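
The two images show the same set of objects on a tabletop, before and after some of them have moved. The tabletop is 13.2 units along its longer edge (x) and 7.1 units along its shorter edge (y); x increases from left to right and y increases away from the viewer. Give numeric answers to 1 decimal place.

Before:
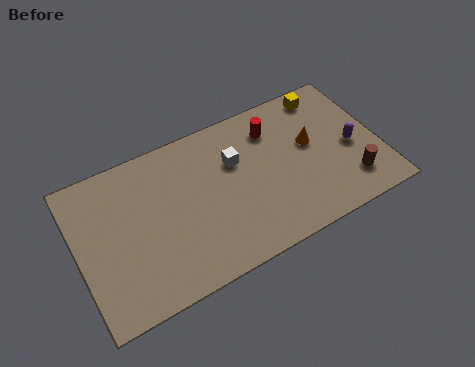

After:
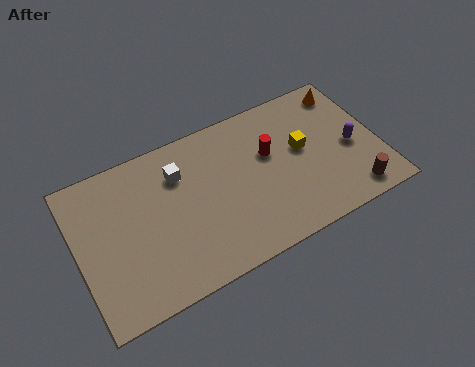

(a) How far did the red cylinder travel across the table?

1.1

From (8.8, 5.5) to (8.5, 4.4), the red cylinder covered √(0.3² + 1.1²) ≈ 1.1 units.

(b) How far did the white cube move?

2.5

The white cube moved from about (7.0, 4.7) to (4.6, 5.2), a distance of √(2.4² + 0.5²) ≈ 2.5.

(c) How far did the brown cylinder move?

0.6

From (11.7, 1.6) to (11.7, 1.0), the brown cylinder covered √(0.0² + 0.6²) ≈ 0.6 units.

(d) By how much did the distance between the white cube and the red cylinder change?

+2.0

The distance was about 2.0 in the first image and 4.0 in the second, so they moved 2.0 units further apart.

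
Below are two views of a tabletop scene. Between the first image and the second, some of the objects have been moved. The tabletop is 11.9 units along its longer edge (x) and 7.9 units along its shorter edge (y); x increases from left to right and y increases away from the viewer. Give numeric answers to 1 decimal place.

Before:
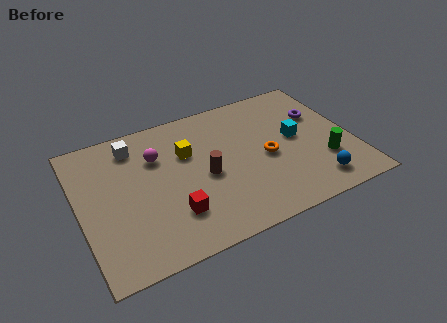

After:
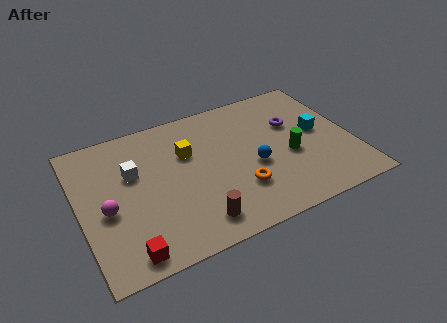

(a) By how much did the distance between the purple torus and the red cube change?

+1.3

The distance was about 7.6 in the first image and 8.9 in the second, so they moved 1.3 units further apart.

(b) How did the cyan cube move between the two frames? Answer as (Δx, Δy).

(1.0, 0.0)

The cyan cube was at about (9.5, 4.2) and moved to about (10.5, 4.2).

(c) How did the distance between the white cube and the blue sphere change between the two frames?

-3.6

They were about 9.0 units apart before and 5.4 after — 3.6 units closer together.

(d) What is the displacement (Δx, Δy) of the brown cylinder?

(-0.7, -2.3)

From the two frames, the brown cylinder sits at roughly (5.4, 3.6) before and (4.7, 1.3) after.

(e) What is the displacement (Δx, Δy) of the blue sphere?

(-2.4, 2.0)

The blue sphere started near (9.9, 1.3) and ended near (7.5, 3.3).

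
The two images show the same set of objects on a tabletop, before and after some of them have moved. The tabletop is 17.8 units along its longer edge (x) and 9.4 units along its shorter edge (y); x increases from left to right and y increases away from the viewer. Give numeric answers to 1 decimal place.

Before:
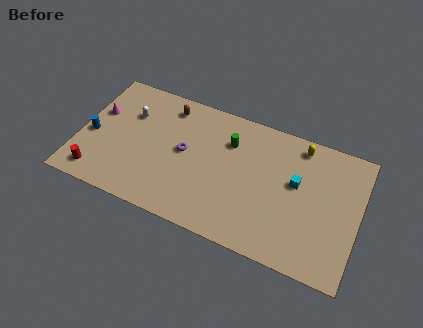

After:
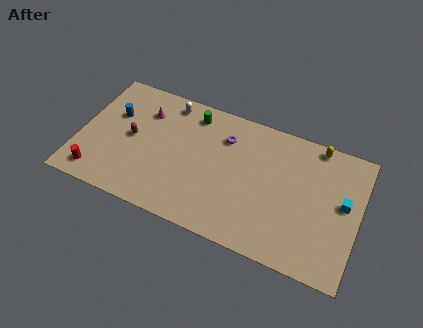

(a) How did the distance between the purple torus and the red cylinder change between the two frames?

+3.1

Before: roughly 6.3 units apart; after: 9.4. That's 3.1 units further apart.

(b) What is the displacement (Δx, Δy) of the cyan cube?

(3.0, -0.3)

The cyan cube started near (13.8, 5.5) and ended near (16.8, 5.2).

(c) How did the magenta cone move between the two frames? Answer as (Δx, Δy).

(2.9, 1.1)

From the two frames, the magenta cone sits at roughly (1.0, 5.9) before and (3.9, 7.0) after.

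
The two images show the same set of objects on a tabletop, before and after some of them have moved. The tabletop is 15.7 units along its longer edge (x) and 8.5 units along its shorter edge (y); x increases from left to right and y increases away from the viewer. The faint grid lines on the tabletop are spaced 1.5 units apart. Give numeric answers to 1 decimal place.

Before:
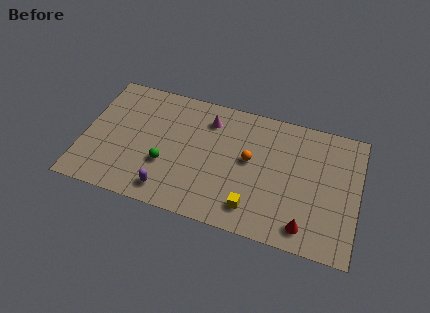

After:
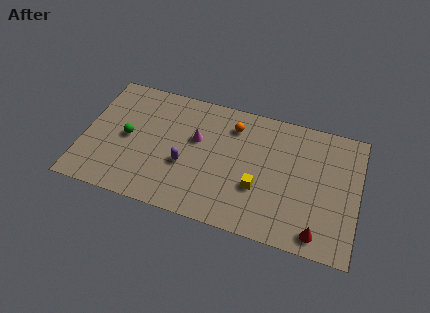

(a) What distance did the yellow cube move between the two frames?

1.4

The yellow cube moved from about (9.9, 1.6) to (10.1, 3.0), a distance of √(0.2² + 1.4²) ≈ 1.4.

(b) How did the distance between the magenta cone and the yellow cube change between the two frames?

-1.6

Before: roughly 5.9 units apart; after: 4.3. That's 1.6 units closer together.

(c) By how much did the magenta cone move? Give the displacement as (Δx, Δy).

(-0.6, -1.5)

From the two frames, the magenta cone sits at roughly (7.0, 6.7) before and (6.4, 5.2) after.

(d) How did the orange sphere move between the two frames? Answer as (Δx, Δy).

(-1.1, 2.0)

The orange sphere was at about (9.5, 4.7) and moved to about (8.4, 6.7).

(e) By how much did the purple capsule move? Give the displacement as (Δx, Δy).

(0.8, 2.0)

The purple capsule started near (5.1, 1.3) and ended near (5.9, 3.3).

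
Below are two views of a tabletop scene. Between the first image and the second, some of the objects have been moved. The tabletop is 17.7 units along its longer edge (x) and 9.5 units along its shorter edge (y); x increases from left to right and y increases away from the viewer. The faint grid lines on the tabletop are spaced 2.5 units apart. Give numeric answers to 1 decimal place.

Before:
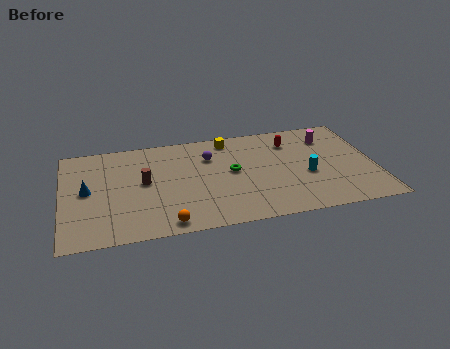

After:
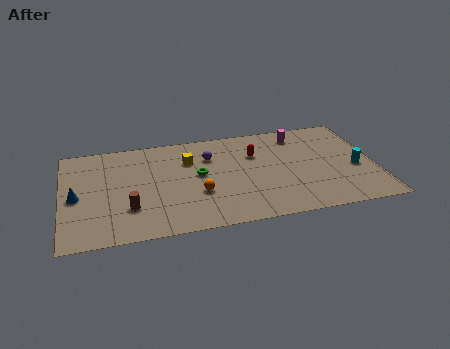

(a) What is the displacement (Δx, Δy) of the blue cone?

(-0.6, -0.5)

From the two frames, the blue cone sits at roughly (1.4, 4.9) before and (0.8, 4.4) after.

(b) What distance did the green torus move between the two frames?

1.9

The green torus moved from about (9.6, 5.1) to (7.7, 5.2), a distance of √(1.9² + 0.1²) ≈ 1.9.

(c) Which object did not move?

the purple sphere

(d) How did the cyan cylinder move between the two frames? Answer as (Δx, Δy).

(2.8, 0.1)

From the two frames, the cyan cylinder sits at roughly (13.8, 3.9) before and (16.6, 4.0) after.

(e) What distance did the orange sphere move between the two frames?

3.1

The orange sphere moved from about (5.7, 1.0) to (7.6, 3.4), a distance of √(1.9² + 2.4²) ≈ 3.1.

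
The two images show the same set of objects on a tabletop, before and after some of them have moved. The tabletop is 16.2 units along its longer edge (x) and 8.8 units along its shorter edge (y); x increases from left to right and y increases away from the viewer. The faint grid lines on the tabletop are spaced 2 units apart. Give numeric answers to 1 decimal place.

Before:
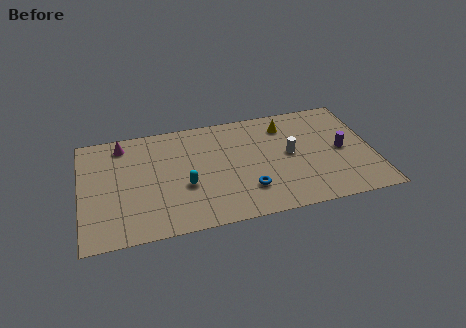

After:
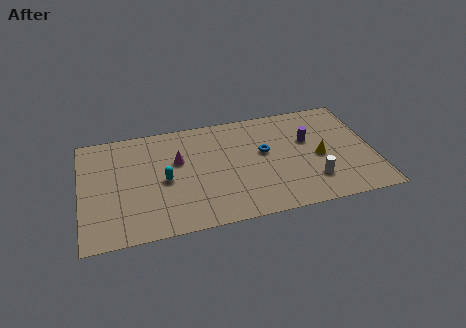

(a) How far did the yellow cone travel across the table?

3.4

The yellow cone moved from about (11.5, 7.0) to (13.2, 4.0), a distance of √(1.7² + 3.0²) ≈ 3.4.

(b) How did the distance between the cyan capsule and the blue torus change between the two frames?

+2.1

They were about 3.6 units apart before and 5.7 after — 2.1 units further apart.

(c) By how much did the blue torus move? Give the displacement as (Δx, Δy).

(1.1, 2.8)

The blue torus started near (9.1, 2.3) and ended near (10.2, 5.1).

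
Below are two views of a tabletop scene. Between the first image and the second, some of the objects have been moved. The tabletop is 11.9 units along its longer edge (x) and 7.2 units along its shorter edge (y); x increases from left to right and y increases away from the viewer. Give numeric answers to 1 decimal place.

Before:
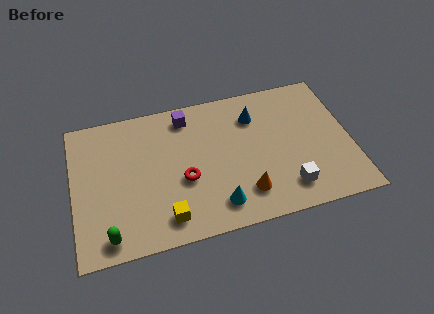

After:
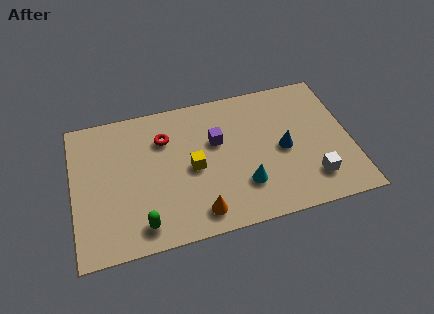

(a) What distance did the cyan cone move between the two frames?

1.4

The cyan cone was near (6.0, 1.3) before and (7.2, 2.0) after, so it travelled √(1.2² + 0.7²) ≈ 1.4 units.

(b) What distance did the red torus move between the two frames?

2.4

From (4.7, 2.9) to (4.0, 5.2), the red torus covered √(0.7² + 2.3²) ≈ 2.4 units.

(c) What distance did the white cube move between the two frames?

1.1

The white cube was near (9.0, 1.4) before and (10.1, 1.6) after, so it travelled √(1.1² + 0.2²) ≈ 1.1 units.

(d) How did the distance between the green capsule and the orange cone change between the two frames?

-3.4

They were about 5.8 units apart before and 2.4 after — 3.4 units closer together.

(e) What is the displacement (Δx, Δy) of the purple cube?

(1.2, -1.6)

The purple cube started near (5.0, 6.1) and ended near (6.2, 4.5).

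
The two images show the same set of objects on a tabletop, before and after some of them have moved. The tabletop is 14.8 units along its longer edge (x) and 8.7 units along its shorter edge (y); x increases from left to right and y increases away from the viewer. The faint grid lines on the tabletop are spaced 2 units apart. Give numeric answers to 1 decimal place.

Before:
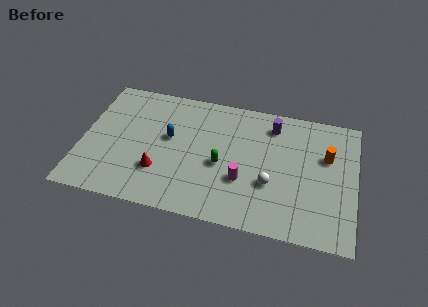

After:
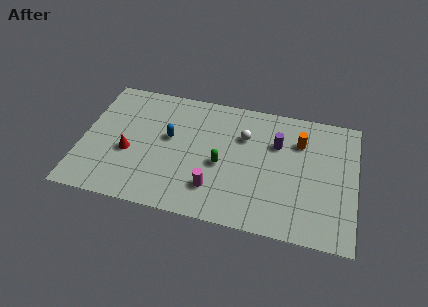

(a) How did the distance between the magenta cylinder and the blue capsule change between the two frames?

-0.7

Before: roughly 4.6 units apart; after: 3.9. That's 0.7 units closer together.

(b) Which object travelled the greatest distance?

the white sphere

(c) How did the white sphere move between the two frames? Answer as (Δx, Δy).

(-1.6, 2.9)

The white sphere started near (10.3, 3.1) and ended near (8.7, 6.0).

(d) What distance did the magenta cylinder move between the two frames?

1.7

From (8.8, 3.0) to (7.3, 2.1), the magenta cylinder covered √(1.5² + 0.9²) ≈ 1.7 units.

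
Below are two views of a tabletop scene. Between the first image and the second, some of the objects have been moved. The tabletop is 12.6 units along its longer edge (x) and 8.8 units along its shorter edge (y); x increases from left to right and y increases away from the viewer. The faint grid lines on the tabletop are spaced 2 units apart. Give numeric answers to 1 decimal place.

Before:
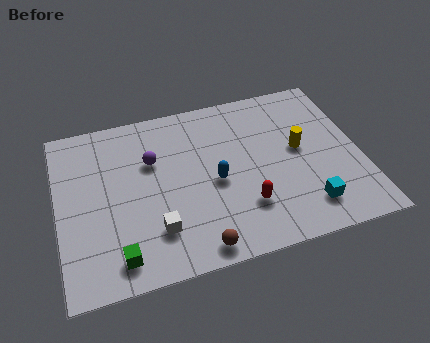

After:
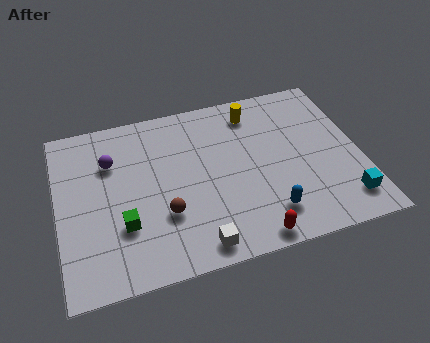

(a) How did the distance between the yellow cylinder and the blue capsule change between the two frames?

+1.8

Before: roughly 3.7 units apart; after: 5.5. That's 1.8 units further apart.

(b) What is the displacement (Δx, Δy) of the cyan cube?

(1.6, -0.1)

The cyan cube was at about (10.1, 1.7) and moved to about (11.7, 1.6).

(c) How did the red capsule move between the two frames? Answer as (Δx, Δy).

(0.1, -1.6)

From the two frames, the red capsule sits at roughly (7.6, 2.4) before and (7.7, 0.8) after.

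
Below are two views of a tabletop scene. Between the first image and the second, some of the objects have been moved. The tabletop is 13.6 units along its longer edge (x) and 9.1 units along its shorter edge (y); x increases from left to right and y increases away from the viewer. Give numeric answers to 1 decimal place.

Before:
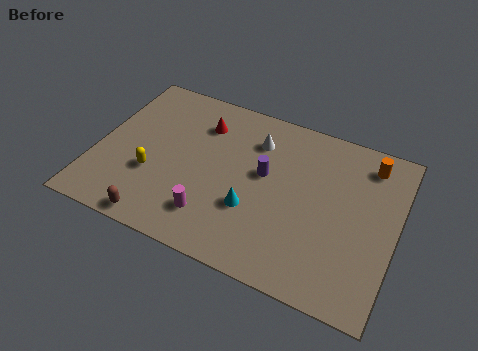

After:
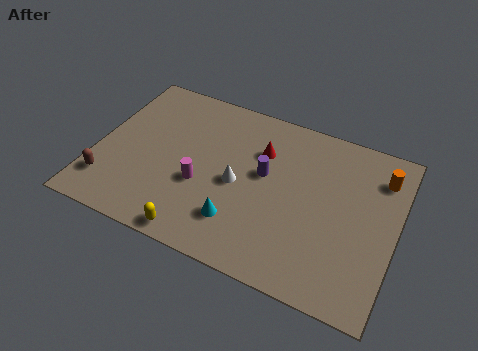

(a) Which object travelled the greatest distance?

the yellow capsule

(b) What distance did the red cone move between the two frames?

2.8

The red cone was near (4.5, 6.9) before and (7.3, 6.4) after, so it travelled √(2.8² + 0.5²) ≈ 2.8 units.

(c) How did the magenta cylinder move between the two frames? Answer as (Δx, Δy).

(-0.7, 1.5)

The magenta cylinder started near (5.6, 2.0) and ended near (4.9, 3.5).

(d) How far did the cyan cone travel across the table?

1.0

The cyan cone was near (7.3, 3.1) before and (6.8, 2.2) after, so it travelled √(0.5² + 0.9²) ≈ 1.0 units.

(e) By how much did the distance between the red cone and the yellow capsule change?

+1.9

The distance was about 4.1 in the first image and 6.0 in the second, so they moved 1.9 units further apart.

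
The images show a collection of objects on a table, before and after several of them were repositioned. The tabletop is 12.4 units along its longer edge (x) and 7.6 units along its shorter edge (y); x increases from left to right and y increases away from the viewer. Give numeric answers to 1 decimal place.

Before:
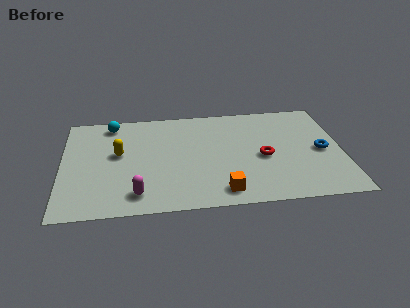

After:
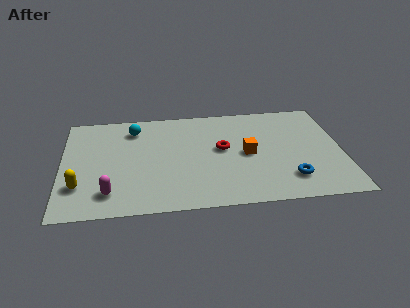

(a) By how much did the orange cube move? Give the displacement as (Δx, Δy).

(1.2, 2.6)

The orange cube was at about (7.0, 1.1) and moved to about (8.2, 3.7).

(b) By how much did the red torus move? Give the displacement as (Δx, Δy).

(-1.8, 0.8)

The red torus started near (8.9, 3.4) and ended near (7.1, 4.2).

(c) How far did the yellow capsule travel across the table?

2.8

The yellow capsule was near (2.5, 4.3) before and (0.8, 2.1) after, so it travelled √(1.7² + 2.2²) ≈ 2.8 units.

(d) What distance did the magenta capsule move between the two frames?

1.2

The magenta capsule was near (3.3, 1.3) before and (2.1, 1.5) after, so it travelled √(1.2² + 0.2²) ≈ 1.2 units.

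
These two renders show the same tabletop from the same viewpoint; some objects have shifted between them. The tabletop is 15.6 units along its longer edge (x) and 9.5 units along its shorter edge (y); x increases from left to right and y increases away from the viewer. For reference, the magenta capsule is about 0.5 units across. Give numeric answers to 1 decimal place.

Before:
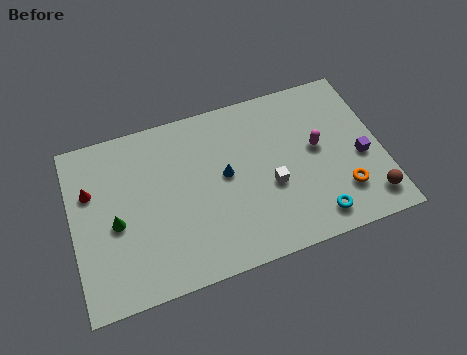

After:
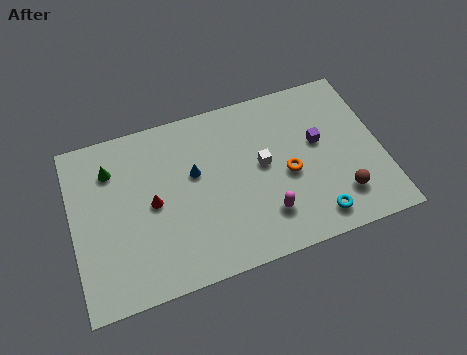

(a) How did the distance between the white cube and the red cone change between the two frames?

-3.6

Before: roughly 9.2 units apart; after: 5.6. That's 3.6 units closer together.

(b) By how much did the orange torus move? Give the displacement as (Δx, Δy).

(-2.6, 1.8)

The orange torus was at about (13.4, 2.4) and moved to about (10.8, 4.2).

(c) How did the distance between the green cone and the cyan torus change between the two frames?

+1.2

The distance was about 10.2 in the first image and 11.4 in the second, so they moved 1.2 units further apart.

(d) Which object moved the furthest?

the magenta capsule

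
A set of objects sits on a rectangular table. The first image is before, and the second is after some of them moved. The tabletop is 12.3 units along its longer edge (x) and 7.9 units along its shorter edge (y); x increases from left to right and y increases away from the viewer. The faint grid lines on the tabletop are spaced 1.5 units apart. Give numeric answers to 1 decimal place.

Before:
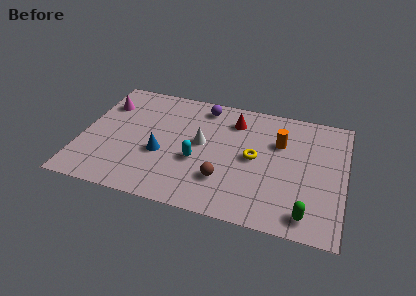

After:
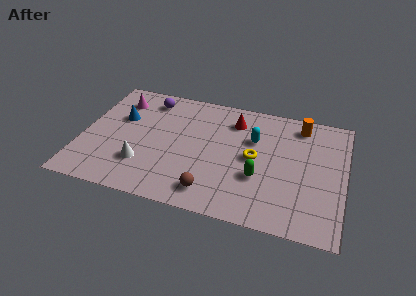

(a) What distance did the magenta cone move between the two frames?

0.7

The magenta cone moved from about (0.9, 5.8) to (1.5, 6.2), a distance of √(0.6² + 0.4²) ≈ 0.7.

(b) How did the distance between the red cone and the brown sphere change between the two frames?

+0.9

The distance was about 4.0 in the first image and 4.9 in the second, so they moved 0.9 units further apart.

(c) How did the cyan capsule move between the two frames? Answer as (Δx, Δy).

(2.5, 2.1)

The cyan capsule was at about (5.5, 3.1) and moved to about (8.0, 5.2).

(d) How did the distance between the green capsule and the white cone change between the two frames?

-0.6

They were about 6.0 units apart before and 5.4 after — 0.6 units closer together.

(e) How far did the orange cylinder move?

1.7

The orange cylinder moved from about (9.2, 5.3) to (10.1, 6.7), a distance of √(0.9² + 1.4²) ≈ 1.7.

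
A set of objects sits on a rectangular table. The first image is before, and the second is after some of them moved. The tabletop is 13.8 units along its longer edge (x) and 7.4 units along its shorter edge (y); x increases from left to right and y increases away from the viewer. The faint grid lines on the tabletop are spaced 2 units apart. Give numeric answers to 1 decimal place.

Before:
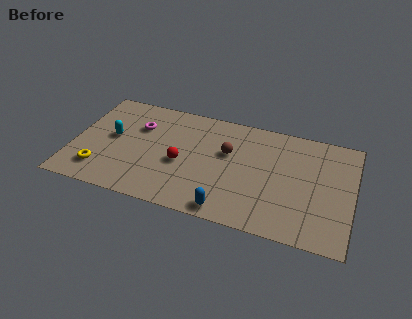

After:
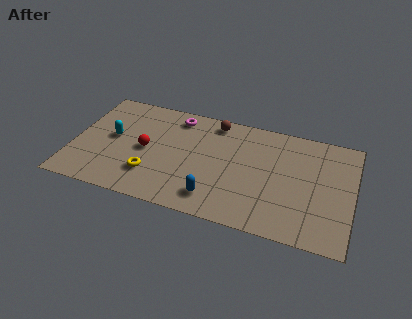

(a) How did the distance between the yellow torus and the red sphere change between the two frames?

-2.6

The distance was about 4.2 in the first image and 1.6 in the second, so they moved 2.6 units closer together.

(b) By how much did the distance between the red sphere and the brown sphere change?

+1.7

Before: roughly 2.6 units apart; after: 4.3. That's 1.7 units further apart.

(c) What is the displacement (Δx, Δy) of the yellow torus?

(2.5, 0.4)

From the two frames, the yellow torus sits at roughly (1.5, 1.6) before and (4.0, 2.0) after.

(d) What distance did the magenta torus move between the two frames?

2.2

The magenta torus was near (3.1, 5.1) before and (4.9, 6.3) after, so it travelled √(1.8² + 1.2²) ≈ 2.2 units.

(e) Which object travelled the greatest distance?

the yellow torus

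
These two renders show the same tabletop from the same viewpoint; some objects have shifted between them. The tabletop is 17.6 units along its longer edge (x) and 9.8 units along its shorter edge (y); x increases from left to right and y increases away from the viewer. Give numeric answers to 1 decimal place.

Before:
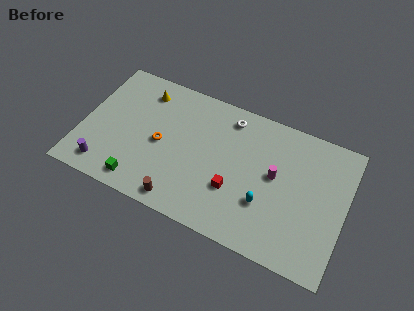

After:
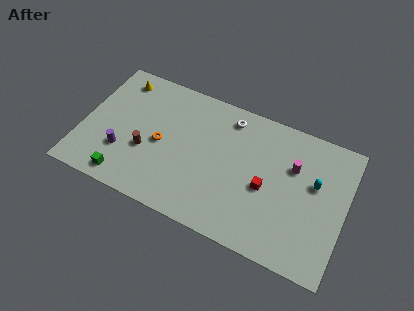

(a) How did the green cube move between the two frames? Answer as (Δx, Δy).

(-1.0, -0.1)

From the two frames, the green cube sits at roughly (4.3, 1.3) before and (3.3, 1.2) after.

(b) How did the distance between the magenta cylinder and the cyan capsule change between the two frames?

-0.6

Before: roughly 2.2 units apart; after: 1.6. That's 0.6 units closer together.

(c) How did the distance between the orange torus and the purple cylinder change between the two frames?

-1.7

They were about 4.6 units apart before and 2.9 after — 1.7 units closer together.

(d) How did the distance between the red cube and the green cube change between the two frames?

+3.2

The distance was about 6.4 in the first image and 9.6 in the second, so they moved 3.2 units further apart.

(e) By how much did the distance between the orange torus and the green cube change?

+0.5

They were about 3.4 units apart before and 3.9 after — 0.5 units further apart.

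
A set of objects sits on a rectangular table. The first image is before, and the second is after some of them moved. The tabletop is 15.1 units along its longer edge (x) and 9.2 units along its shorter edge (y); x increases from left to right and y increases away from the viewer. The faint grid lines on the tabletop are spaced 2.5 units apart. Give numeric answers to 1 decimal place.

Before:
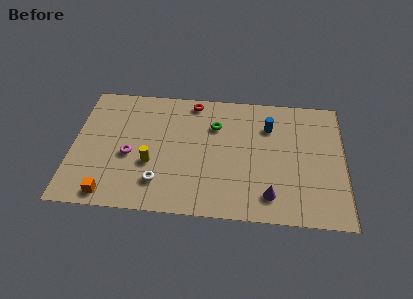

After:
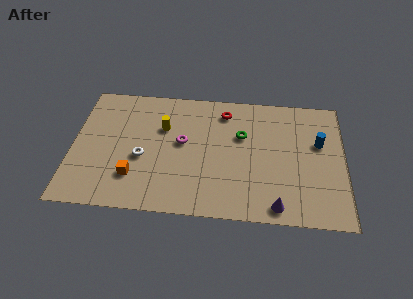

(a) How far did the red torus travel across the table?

1.9

From (6.6, 8.2) to (8.4, 7.6), the red torus covered √(1.8² + 0.6²) ≈ 1.9 units.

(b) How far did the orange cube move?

1.9

The orange cube moved from about (2.2, 1.0) to (3.5, 2.4), a distance of √(1.3² + 1.4²) ≈ 1.9.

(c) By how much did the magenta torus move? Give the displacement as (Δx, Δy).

(2.9, 1.2)

From the two frames, the magenta torus sits at roughly (3.2, 3.9) before and (6.1, 5.1) after.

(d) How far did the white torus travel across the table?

2.0

The white torus was near (4.9, 2.1) before and (3.9, 3.8) after, so it travelled √(1.0² + 1.7²) ≈ 2.0 units.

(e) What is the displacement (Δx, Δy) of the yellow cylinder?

(0.6, 2.7)

The yellow cylinder started near (4.4, 3.4) and ended near (5.0, 6.1).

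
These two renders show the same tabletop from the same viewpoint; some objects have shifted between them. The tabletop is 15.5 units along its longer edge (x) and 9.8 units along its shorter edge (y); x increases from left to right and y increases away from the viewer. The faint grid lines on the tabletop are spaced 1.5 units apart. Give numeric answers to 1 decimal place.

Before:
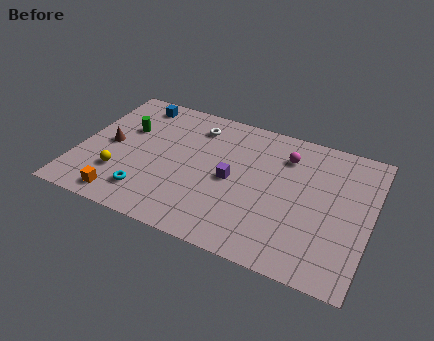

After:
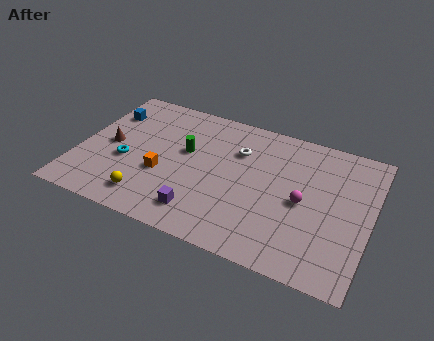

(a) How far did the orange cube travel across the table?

3.1

From (2.8, 1.2) to (4.6, 3.7), the orange cube covered √(1.8² + 2.5²) ≈ 3.1 units.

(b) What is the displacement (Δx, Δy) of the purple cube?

(-1.3, -2.9)

The purple cube started near (8.2, 4.7) and ended near (6.9, 1.8).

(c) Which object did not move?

the brown cone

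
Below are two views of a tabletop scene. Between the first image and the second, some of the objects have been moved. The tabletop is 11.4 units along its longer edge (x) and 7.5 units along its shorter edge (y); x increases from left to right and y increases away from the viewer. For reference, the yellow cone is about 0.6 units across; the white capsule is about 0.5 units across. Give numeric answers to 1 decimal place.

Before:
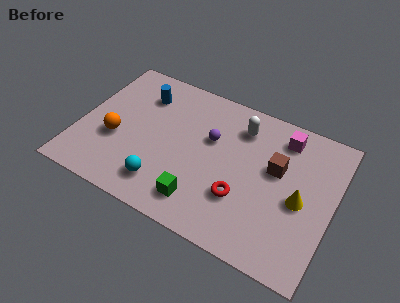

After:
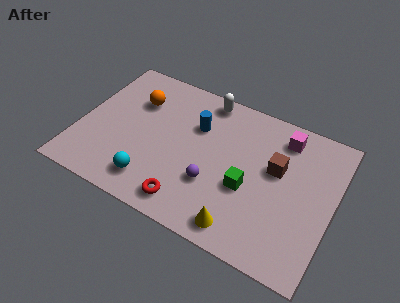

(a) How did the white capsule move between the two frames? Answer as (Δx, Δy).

(-1.7, 0.8)

The white capsule was at about (7.0, 5.9) and moved to about (5.3, 6.7).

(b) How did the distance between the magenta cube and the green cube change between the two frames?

-2.3

They were about 5.7 units apart before and 3.4 after — 2.3 units closer together.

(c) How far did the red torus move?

2.6

The red torus was near (7.5, 2.4) before and (5.3, 1.1) after, so it travelled √(2.2² + 1.3²) ≈ 2.6 units.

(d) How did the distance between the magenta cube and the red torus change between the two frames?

+2.2

They were about 4.0 units apart before and 6.2 after — 2.2 units further apart.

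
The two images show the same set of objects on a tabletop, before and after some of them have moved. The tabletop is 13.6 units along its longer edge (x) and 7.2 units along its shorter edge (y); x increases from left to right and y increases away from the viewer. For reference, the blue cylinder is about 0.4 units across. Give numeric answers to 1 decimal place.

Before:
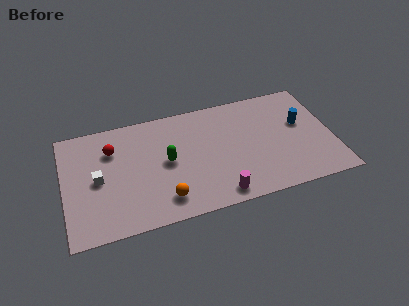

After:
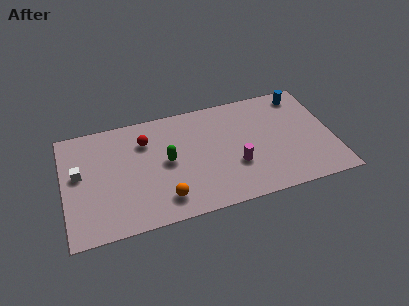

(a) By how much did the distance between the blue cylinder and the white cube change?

+1.3

The distance was about 10.4 in the first image and 11.7 in the second, so they moved 1.3 units further apart.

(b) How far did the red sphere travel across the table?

1.7

The red sphere was near (2.5, 5.2) before and (4.2, 5.3) after, so it travelled √(1.7² + 0.1²) ≈ 1.7 units.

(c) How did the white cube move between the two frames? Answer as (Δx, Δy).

(-0.9, 0.6)

From the two frames, the white cube sits at roughly (1.7, 3.5) before and (0.8, 4.1) after.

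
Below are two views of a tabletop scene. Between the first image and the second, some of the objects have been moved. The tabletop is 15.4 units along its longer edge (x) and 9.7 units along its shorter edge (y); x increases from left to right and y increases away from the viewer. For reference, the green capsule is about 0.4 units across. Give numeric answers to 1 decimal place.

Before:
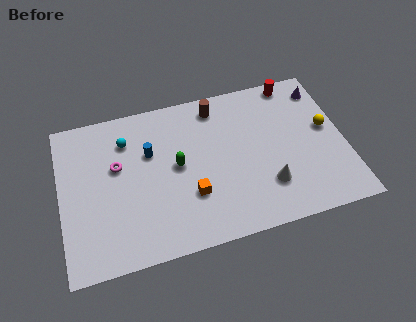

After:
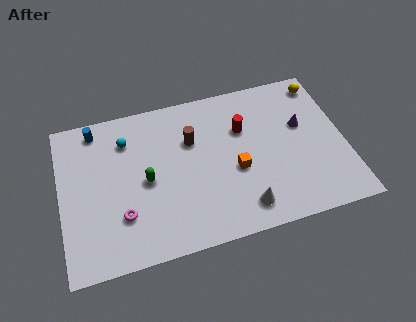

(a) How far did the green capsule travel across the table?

1.8

The green capsule was near (6.3, 5.1) before and (4.6, 4.6) after, so it travelled √(1.7² + 0.5²) ≈ 1.8 units.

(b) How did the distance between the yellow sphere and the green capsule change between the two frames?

+2.4

The distance was about 8.2 in the first image and 10.6 in the second, so they moved 2.4 units further apart.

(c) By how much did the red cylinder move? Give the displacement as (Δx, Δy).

(-3.0, -2.3)

From the two frames, the red cylinder sits at roughly (13.0, 8.8) before and (10.0, 6.5) after.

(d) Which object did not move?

the cyan sphere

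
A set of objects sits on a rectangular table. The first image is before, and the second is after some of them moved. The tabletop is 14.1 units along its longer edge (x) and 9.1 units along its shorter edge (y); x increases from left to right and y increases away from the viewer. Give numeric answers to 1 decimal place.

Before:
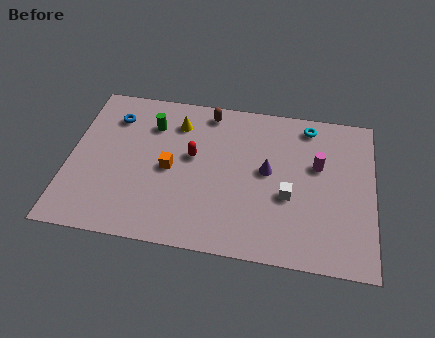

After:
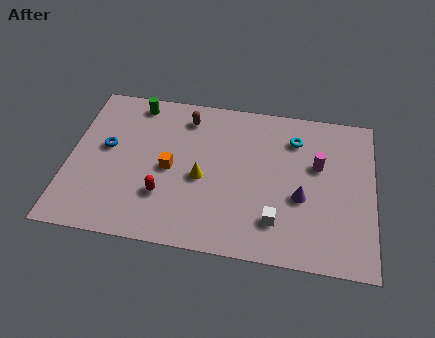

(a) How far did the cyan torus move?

1.1

The cyan torus moved from about (11.0, 7.9) to (10.4, 7.0), a distance of √(0.6² + 0.9²) ≈ 1.1.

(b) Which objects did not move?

the magenta cylinder and the orange cube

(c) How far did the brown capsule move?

1.1

The brown capsule was near (6.3, 8.0) before and (5.3, 7.5) after, so it travelled √(1.0² + 0.5²) ≈ 1.1 units.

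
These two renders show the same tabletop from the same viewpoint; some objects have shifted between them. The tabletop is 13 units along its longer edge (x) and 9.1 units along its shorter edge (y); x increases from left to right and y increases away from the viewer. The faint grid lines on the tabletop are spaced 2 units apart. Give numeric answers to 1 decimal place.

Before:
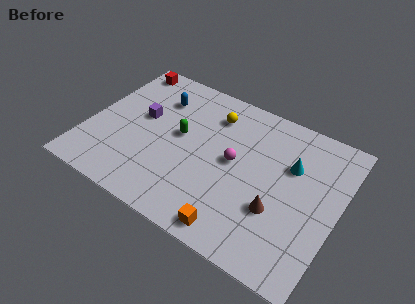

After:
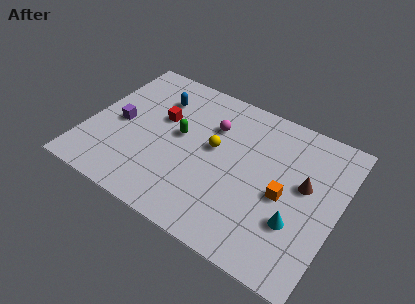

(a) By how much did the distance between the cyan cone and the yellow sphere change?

+0.7

The distance was about 4.4 in the first image and 5.1 in the second, so they moved 0.7 units further apart.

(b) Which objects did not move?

the green capsule and the blue capsule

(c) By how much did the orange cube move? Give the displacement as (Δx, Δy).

(2.0, 3.1)

From the two frames, the orange cube sits at roughly (8.3, 1.0) before and (10.3, 4.1) after.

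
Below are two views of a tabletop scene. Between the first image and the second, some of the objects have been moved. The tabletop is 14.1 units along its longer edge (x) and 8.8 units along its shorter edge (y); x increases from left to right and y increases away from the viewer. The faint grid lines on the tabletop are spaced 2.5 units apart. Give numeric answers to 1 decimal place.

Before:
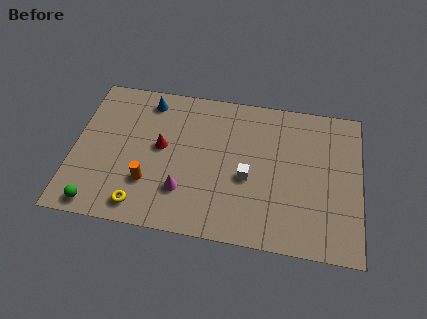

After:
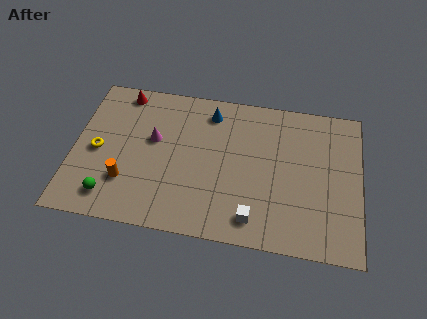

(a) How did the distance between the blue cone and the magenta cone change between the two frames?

-2.1

They were about 5.5 units apart before and 3.4 after — 2.1 units closer together.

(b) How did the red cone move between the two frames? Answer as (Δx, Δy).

(-2.1, 3.0)

The red cone was at about (4.3, 4.8) and moved to about (2.2, 7.8).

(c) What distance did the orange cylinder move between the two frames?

1.1

The orange cylinder moved from about (3.8, 2.6) to (2.7, 2.5), a distance of √(1.1² + 0.1²) ≈ 1.1.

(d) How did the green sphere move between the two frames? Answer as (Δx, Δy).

(0.6, 0.6)

The green sphere started near (1.4, 0.9) and ended near (2.0, 1.5).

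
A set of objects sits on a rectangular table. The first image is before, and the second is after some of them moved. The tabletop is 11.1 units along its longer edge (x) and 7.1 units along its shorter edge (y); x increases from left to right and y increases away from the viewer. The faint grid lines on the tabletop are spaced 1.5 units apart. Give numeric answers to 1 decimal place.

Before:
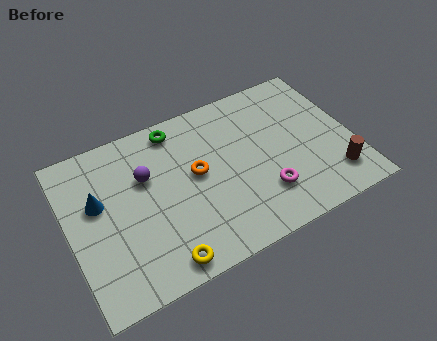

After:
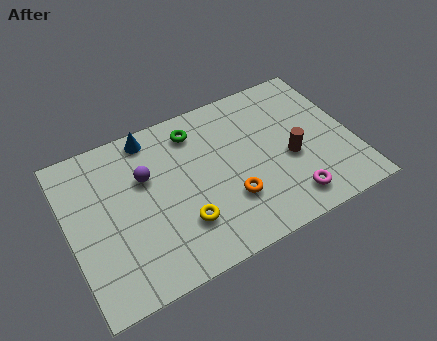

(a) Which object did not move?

the purple sphere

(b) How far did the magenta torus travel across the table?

1.1

From (7.4, 1.9) to (8.3, 1.2), the magenta torus covered √(0.9² + 0.7²) ≈ 1.1 units.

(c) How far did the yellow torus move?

1.6

The yellow torus was near (3.2, 0.8) before and (4.2, 2.0) after, so it travelled √(1.0² + 1.2²) ≈ 1.6 units.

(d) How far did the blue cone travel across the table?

3.0

The blue cone was near (1.2, 4.3) before and (3.5, 6.3) after, so it travelled √(2.3² + 2.0²) ≈ 3.0 units.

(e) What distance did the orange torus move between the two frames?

2.0

The orange torus moved from about (5.0, 3.9) to (6.1, 2.2), a distance of √(1.1² + 1.7²) ≈ 2.0.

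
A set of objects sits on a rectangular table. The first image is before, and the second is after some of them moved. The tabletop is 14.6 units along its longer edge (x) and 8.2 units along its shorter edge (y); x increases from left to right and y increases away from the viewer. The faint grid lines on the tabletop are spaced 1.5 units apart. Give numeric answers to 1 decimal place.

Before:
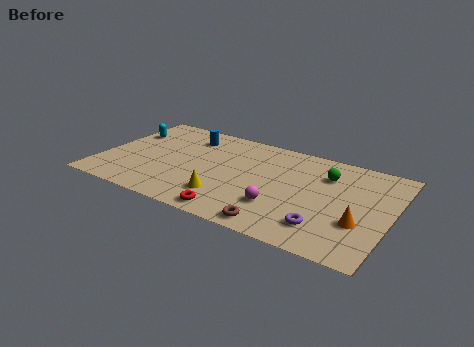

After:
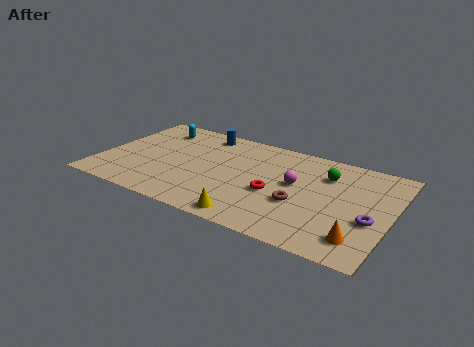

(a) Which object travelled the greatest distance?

the red torus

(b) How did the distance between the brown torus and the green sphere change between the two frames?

-2.3

They were about 5.4 units apart before and 3.1 after — 2.3 units closer together.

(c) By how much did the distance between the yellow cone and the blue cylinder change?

+1.9

Before: roughly 5.2 units apart; after: 7.1. That's 1.9 units further apart.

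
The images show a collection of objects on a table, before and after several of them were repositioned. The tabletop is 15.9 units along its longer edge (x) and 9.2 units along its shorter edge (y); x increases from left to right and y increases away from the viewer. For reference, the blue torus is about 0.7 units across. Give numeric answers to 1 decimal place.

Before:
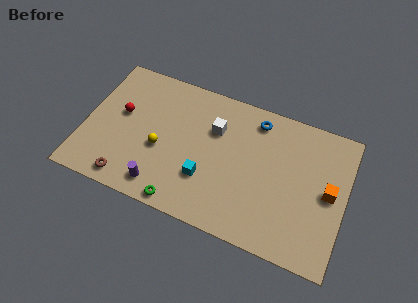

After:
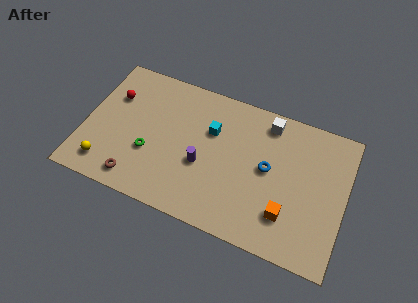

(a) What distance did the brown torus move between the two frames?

0.5

From (3.0, 1.1) to (3.5, 1.3), the brown torus covered √(0.5² + 0.2²) ≈ 0.5 units.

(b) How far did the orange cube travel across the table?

3.3

From (14.9, 4.7) to (12.6, 2.4), the orange cube covered √(2.3² + 2.3²) ≈ 3.3 units.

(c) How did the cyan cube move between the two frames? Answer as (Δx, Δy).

(0.0, 3.2)

The cyan cube started near (7.6, 2.9) and ended near (7.6, 6.1).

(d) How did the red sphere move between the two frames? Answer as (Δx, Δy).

(-0.6, 1.0)

From the two frames, the red sphere sits at roughly (2.1, 5.3) before and (1.5, 6.3) after.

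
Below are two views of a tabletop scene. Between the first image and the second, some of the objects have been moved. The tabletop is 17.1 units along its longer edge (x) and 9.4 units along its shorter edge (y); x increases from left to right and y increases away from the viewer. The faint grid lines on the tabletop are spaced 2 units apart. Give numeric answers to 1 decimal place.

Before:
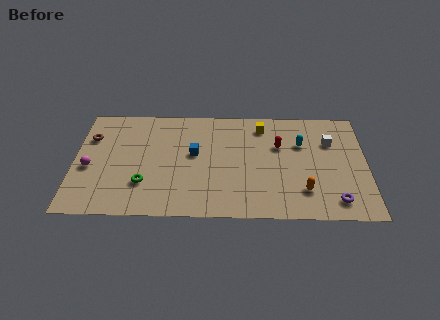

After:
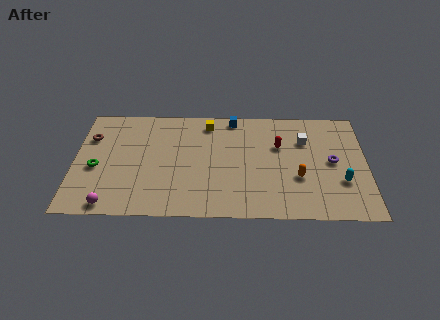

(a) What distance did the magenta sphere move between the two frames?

3.4

The magenta sphere was near (0.9, 4.0) before and (2.2, 0.9) after, so it travelled √(1.3² + 3.1²) ≈ 3.4 units.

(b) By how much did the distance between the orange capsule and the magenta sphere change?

-1.4

The distance was about 12.6 in the first image and 11.2 in the second, so they moved 1.4 units closer together.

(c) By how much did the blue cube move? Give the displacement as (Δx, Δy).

(2.3, 3.2)

From the two frames, the blue cube sits at roughly (7.0, 5.3) before and (9.3, 8.5) after.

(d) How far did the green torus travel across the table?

3.1

The green torus moved from about (4.1, 2.7) to (1.3, 4.0), a distance of √(2.8² + 1.3²) ≈ 3.1.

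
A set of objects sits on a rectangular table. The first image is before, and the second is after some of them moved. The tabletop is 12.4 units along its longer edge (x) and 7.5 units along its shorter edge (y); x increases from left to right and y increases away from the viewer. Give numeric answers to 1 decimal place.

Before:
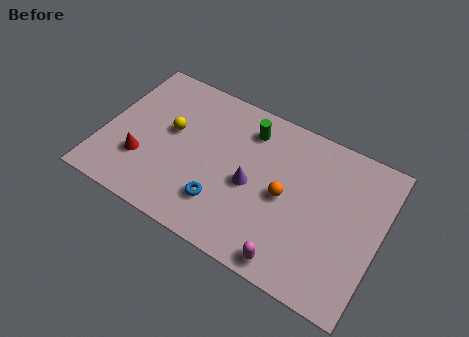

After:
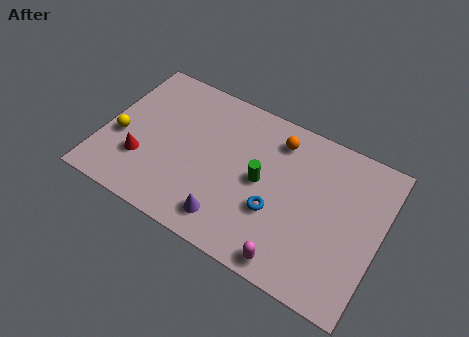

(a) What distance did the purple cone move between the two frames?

2.2

From (6.7, 3.4) to (6.0, 1.3), the purple cone covered √(0.7² + 2.1²) ≈ 2.2 units.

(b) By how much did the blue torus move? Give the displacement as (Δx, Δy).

(2.3, 0.8)

From the two frames, the blue torus sits at roughly (5.6, 1.9) before and (7.9, 2.7) after.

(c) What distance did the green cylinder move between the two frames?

2.4

From (6.2, 6.0) to (7.1, 3.8), the green cylinder covered √(0.9² + 2.2²) ≈ 2.4 units.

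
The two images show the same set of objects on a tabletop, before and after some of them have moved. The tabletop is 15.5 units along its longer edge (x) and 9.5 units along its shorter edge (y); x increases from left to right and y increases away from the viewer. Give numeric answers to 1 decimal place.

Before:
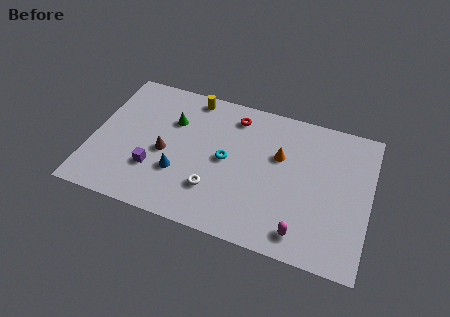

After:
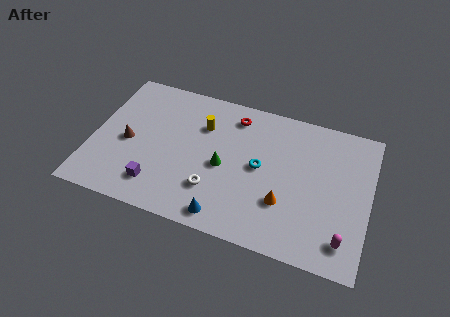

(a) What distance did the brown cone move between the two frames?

2.1

The brown cone was near (4.1, 4.2) before and (2.0, 4.3) after, so it travelled √(2.1² + 0.1²) ≈ 2.1 units.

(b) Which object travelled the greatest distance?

the green cone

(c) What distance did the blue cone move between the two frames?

3.4

The blue cone moved from about (5.0, 3.1) to (7.8, 1.1), a distance of √(2.8² + 2.0²) ≈ 3.4.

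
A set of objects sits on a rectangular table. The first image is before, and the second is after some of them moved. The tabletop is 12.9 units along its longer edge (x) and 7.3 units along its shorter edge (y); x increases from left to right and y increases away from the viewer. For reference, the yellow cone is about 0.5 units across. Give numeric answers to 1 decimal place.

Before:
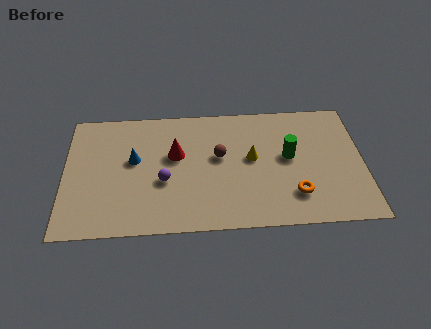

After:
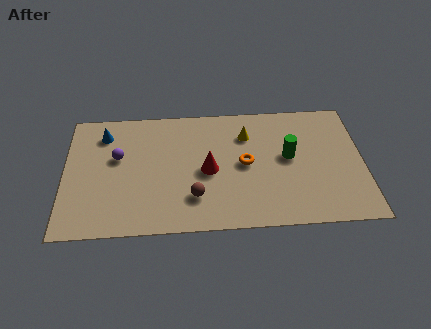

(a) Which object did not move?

the green cylinder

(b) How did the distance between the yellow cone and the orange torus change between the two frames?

-1.1

They were about 2.8 units apart before and 1.7 after — 1.1 units closer together.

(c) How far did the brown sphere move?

2.5

The brown sphere was near (6.7, 4.2) before and (5.6, 1.9) after, so it travelled √(1.1² + 2.3²) ≈ 2.5 units.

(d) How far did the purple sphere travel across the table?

2.5

The purple sphere was near (4.3, 2.9) before and (2.3, 4.4) after, so it travelled √(2.0² + 1.5²) ≈ 2.5 units.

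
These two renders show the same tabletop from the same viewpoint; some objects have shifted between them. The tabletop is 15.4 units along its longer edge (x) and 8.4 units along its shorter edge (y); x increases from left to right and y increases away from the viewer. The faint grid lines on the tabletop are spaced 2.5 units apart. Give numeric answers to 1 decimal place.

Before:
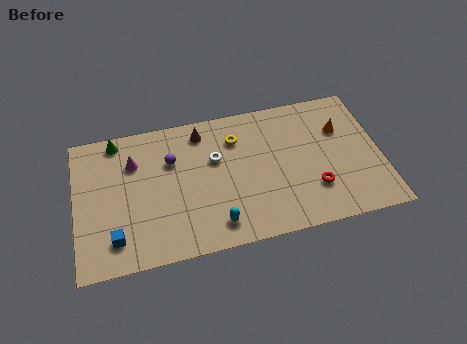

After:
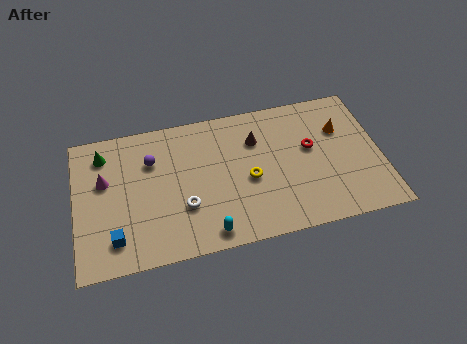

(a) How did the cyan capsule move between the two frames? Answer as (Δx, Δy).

(-0.4, -0.4)

The cyan capsule was at about (6.9, 1.4) and moved to about (6.5, 1.0).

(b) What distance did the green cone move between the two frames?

1.0

The green cone was near (2.2, 7.5) before and (1.5, 6.8) after, so it travelled √(0.7² + 0.7²) ≈ 1.0 units.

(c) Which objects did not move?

the blue cube and the orange cone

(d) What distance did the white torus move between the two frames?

3.0

The white torus was near (7.1, 5.3) before and (5.4, 2.8) after, so it travelled √(1.7² + 2.5²) ≈ 3.0 units.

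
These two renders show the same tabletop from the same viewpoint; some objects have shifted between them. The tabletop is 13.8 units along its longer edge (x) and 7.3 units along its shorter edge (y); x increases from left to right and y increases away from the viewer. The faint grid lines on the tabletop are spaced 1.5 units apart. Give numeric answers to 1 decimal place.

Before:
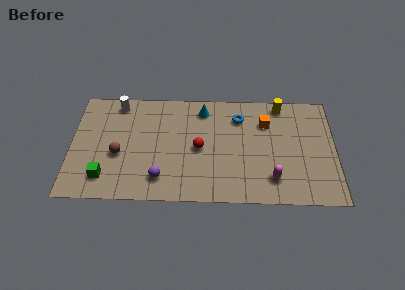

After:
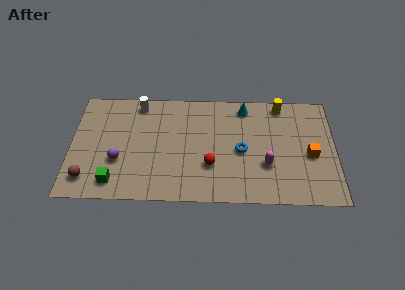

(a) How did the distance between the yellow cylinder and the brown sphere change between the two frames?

+2.1

They were about 9.2 units apart before and 11.3 after — 2.1 units further apart.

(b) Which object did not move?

the yellow cylinder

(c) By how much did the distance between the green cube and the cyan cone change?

+1.6

The distance was about 6.9 in the first image and 8.5 in the second, so they moved 1.6 units further apart.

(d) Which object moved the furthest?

the orange cube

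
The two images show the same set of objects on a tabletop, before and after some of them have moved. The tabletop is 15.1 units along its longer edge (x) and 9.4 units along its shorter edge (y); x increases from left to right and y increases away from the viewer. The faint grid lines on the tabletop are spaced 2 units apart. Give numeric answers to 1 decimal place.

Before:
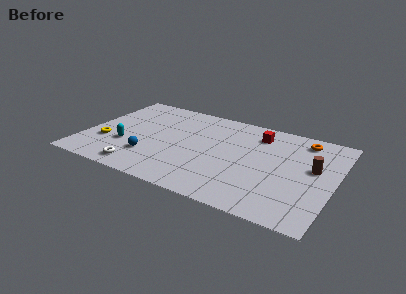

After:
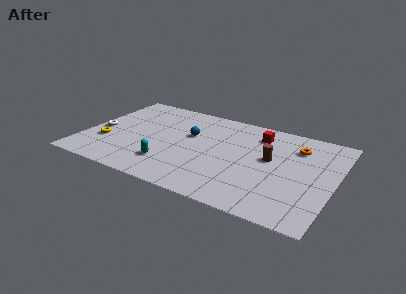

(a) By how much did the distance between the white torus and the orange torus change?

+0.8

They were about 11.4 units apart before and 12.2 after — 0.8 units further apart.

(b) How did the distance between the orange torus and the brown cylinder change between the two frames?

-0.5

They were about 2.8 units apart before and 2.3 after — 0.5 units closer together.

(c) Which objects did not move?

the red cube and the yellow torus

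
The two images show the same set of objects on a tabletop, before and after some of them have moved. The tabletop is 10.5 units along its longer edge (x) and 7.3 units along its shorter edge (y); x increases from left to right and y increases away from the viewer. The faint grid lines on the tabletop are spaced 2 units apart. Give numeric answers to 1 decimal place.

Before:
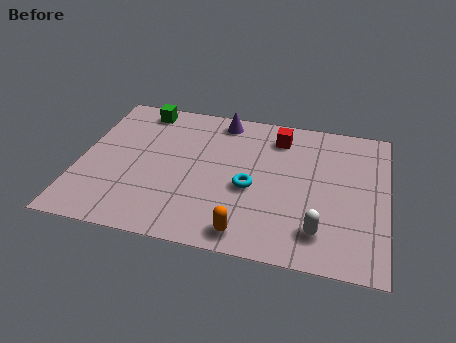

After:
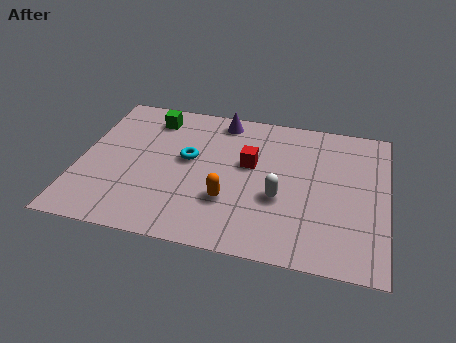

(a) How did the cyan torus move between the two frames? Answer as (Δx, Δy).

(-2.2, 1.0)

From the two frames, the cyan torus sits at roughly (5.9, 3.1) before and (3.7, 4.1) after.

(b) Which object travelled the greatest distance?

the cyan torus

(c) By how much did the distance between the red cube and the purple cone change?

+0.3

Before: roughly 2.1 units apart; after: 2.4. That's 0.3 units further apart.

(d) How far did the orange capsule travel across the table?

1.6

From (5.9, 0.9) to (5.2, 2.3), the orange capsule covered √(0.7² + 1.4²) ≈ 1.6 units.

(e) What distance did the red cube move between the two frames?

1.8

The red cube was near (6.7, 5.9) before and (5.8, 4.3) after, so it travelled √(0.9² + 1.6²) ≈ 1.8 units.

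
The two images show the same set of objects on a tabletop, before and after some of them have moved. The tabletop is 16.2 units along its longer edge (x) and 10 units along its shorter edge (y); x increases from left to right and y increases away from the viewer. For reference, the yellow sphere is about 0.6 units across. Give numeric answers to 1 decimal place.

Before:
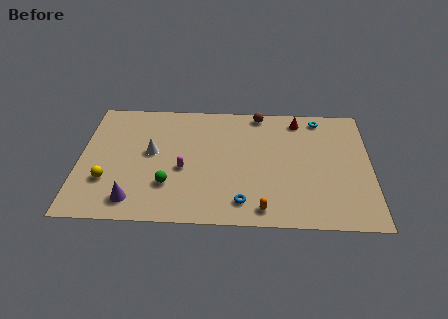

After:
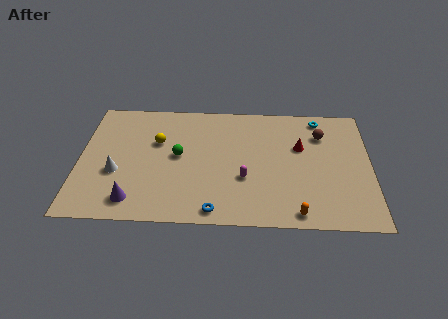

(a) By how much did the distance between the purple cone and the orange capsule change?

+1.9

They were about 7.1 units apart before and 9.0 after — 1.9 units further apart.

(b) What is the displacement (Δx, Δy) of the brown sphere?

(3.5, -1.7)

The brown sphere was at about (10.0, 9.1) and moved to about (13.5, 7.4).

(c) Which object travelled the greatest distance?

the yellow sphere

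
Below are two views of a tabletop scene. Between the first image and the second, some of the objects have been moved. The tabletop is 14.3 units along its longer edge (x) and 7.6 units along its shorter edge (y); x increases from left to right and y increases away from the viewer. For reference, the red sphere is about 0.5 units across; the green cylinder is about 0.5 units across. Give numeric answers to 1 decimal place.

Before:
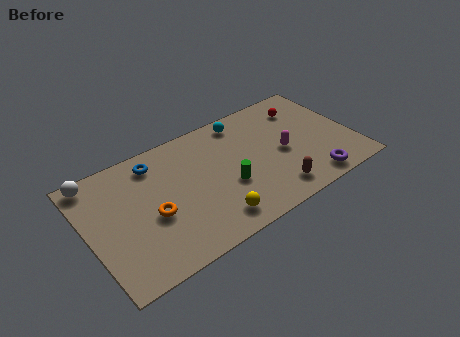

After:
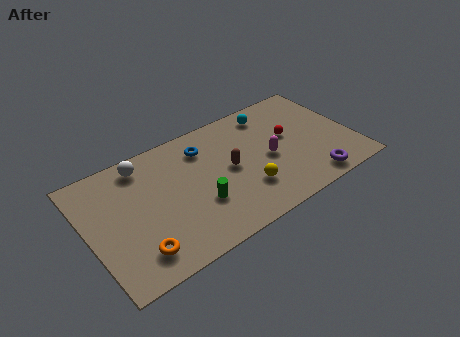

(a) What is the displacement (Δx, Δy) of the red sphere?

(-1.1, -1.5)

The red sphere started near (12.1, 5.9) and ended near (11.0, 4.4).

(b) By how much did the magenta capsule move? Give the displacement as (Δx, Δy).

(-0.8, 0.0)

The magenta capsule started near (10.5, 3.5) and ended near (9.7, 3.5).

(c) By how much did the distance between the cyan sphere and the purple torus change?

-0.7

Before: roughly 6.3 units apart; after: 5.6. That's 0.7 units closer together.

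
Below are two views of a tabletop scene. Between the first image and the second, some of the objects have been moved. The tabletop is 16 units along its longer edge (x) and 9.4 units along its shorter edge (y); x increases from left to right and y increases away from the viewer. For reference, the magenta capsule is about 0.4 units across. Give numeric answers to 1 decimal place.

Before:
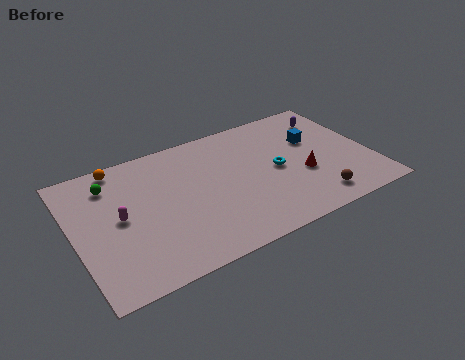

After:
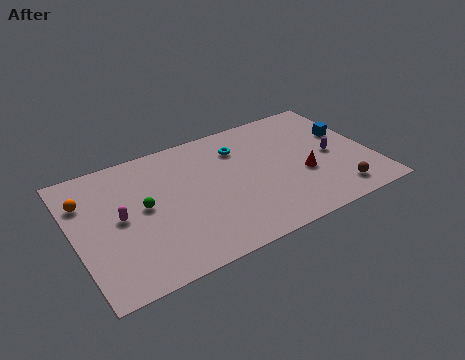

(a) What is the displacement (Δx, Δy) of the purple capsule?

(-0.5, -3.0)

The purple capsule started near (14.4, 7.4) and ended near (13.9, 4.4).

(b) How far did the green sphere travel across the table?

2.8

From (2.2, 7.4) to (3.7, 5.0), the green sphere covered √(1.5² + 2.4²) ≈ 2.8 units.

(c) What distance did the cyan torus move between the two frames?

3.0

The cyan torus moved from about (10.9, 4.6) to (9.2, 7.1), a distance of √(1.7² + 2.5²) ≈ 3.0.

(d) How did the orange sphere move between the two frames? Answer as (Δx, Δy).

(-2.0, -1.7)

The orange sphere was at about (2.8, 8.5) and moved to about (0.8, 6.8).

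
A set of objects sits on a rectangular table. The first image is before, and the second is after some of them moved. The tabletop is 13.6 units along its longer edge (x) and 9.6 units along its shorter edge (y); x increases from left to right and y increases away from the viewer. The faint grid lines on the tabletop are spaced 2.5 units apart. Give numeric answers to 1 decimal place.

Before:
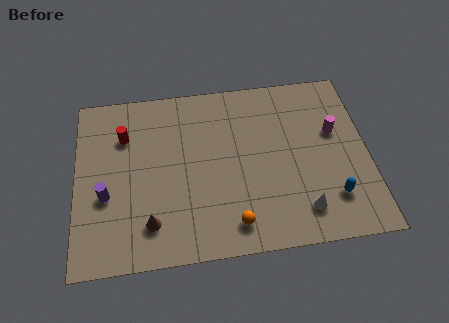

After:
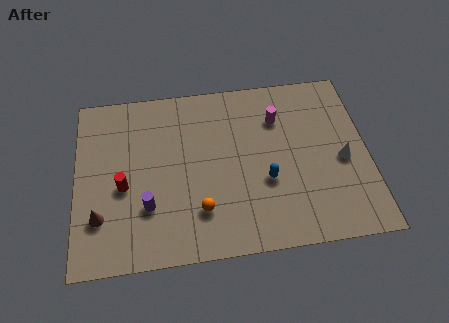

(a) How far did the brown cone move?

2.4

From (3.4, 2.0) to (1.1, 2.6), the brown cone covered √(2.3² + 0.6²) ≈ 2.4 units.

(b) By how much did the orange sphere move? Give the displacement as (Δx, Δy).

(-1.5, 0.9)

The orange sphere started near (7.2, 1.5) and ended near (5.7, 2.4).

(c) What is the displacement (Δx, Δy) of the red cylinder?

(-0.1, -2.8)

The red cylinder was at about (2.3, 6.9) and moved to about (2.2, 4.1).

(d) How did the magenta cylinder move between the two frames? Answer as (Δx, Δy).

(-2.6, 1.1)

The magenta cylinder was at about (12.1, 5.9) and moved to about (9.5, 7.0).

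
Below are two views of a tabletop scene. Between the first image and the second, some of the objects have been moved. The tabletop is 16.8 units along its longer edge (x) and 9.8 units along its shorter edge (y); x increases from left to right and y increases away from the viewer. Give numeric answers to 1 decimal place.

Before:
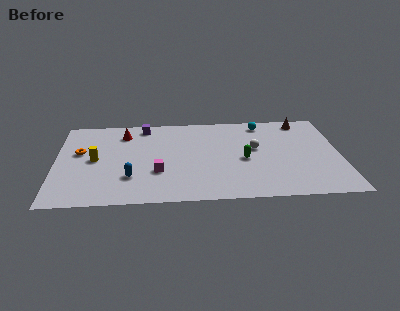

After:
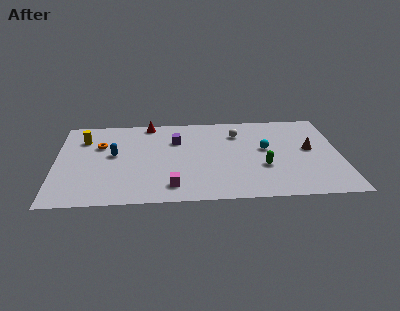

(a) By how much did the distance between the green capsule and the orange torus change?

+0.3

Before: roughly 9.8 units apart; after: 10.1. That's 0.3 units further apart.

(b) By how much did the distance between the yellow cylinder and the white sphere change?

-0.3

Before: roughly 9.5 units apart; after: 9.2. That's 0.3 units closer together.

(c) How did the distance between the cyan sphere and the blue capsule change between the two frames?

-0.7

The distance was about 9.7 in the first image and 9.0 in the second, so they moved 0.7 units closer together.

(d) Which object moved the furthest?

the brown cone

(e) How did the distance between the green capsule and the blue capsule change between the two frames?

+2.1

They were about 6.9 units apart before and 9.0 after — 2.1 units further apart.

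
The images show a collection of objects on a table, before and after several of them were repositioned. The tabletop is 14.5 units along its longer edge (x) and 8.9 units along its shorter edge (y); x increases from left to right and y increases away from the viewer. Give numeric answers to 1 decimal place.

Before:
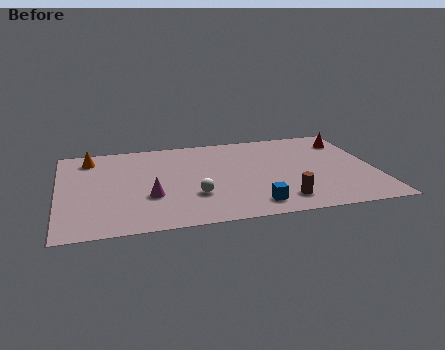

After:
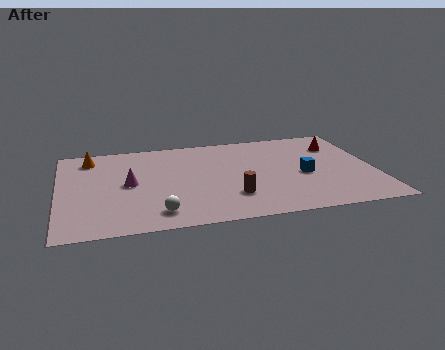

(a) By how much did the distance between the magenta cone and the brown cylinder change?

-1.0

Before: roughly 6.1 units apart; after: 5.1. That's 1.0 units closer together.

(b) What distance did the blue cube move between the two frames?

3.5

From (8.7, 1.4) to (11.2, 3.9), the blue cube covered √(2.5² + 2.5²) ≈ 3.5 units.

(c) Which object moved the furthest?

the blue cube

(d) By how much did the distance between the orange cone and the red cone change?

-0.5

The distance was about 12.0 in the first image and 11.5 in the second, so they moved 0.5 units closer together.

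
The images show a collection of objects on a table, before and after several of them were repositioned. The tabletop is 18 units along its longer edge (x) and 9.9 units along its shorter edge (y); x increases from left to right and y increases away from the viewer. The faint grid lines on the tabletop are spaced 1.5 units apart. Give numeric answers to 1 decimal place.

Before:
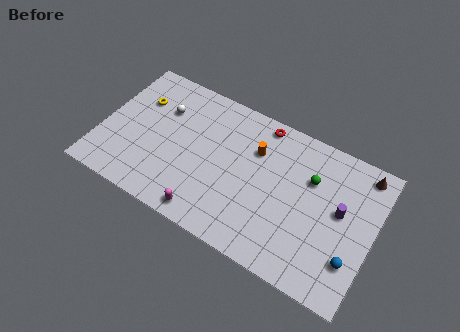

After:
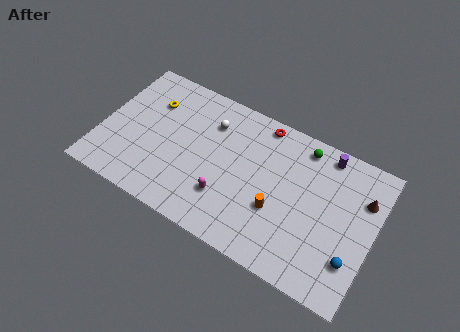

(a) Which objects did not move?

the blue sphere and the red torus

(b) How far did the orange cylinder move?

3.8

The orange cylinder was near (10.0, 6.9) before and (11.9, 3.6) after, so it travelled √(1.9² + 3.3²) ≈ 3.8 units.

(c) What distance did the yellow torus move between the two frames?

0.8

The yellow torus moved from about (2.1, 6.9) to (2.9, 7.1), a distance of √(0.8² + 0.2²) ≈ 0.8.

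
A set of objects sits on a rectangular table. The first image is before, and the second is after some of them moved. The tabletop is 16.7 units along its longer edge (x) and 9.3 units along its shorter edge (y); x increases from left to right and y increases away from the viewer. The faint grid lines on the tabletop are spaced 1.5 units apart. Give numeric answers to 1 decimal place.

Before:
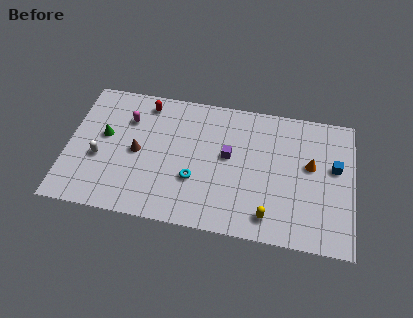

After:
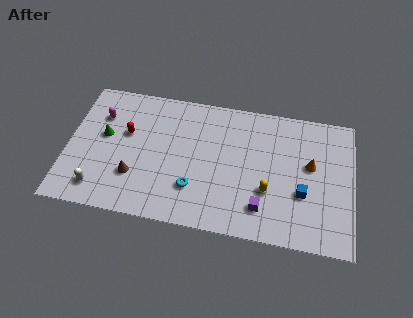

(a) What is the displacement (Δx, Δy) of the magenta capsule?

(-1.6, 0.0)

The magenta capsule started near (3.4, 6.7) and ended near (1.8, 6.7).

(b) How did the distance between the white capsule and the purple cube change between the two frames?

+1.9

They were about 7.6 units apart before and 9.5 after — 1.9 units further apart.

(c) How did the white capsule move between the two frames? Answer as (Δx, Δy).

(0.1, -2.1)

The white capsule was at about (1.9, 3.7) and moved to about (2.0, 1.6).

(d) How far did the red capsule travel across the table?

2.5

The red capsule was near (4.4, 8.0) before and (3.4, 5.7) after, so it travelled √(1.0² + 2.3²) ≈ 2.5 units.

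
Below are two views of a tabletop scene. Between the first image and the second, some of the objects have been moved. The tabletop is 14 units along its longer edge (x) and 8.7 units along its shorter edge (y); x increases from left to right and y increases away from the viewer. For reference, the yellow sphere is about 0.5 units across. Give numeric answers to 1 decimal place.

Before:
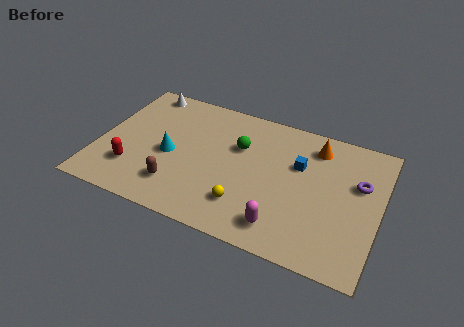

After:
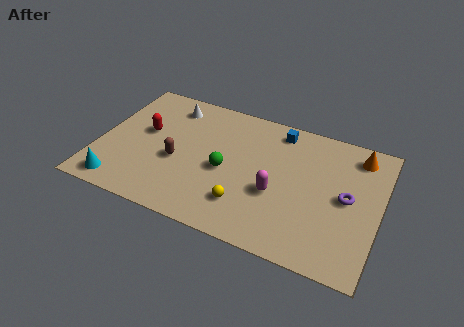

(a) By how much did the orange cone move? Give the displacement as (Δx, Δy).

(2.1, 0.2)

The orange cone started near (10.6, 7.1) and ended near (12.7, 7.3).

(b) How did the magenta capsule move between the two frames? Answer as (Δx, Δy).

(-0.5, 1.9)

From the two frames, the magenta capsule sits at roughly (9.5, 1.5) before and (9.0, 3.4) after.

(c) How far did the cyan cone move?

3.6

The cyan cone moved from about (3.6, 3.9) to (1.4, 1.1), a distance of √(2.2² + 2.8²) ≈ 3.6.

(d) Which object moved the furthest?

the cyan cone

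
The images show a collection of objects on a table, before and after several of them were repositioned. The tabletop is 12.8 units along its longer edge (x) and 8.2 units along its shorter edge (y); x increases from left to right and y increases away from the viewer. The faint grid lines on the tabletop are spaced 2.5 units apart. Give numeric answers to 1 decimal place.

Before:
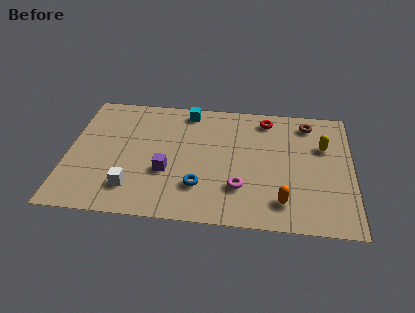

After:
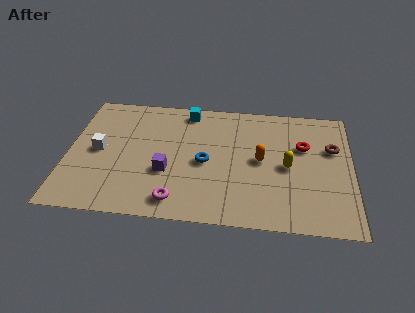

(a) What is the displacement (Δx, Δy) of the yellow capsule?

(-1.6, -1.5)

From the two frames, the yellow capsule sits at roughly (11.5, 5.4) before and (9.9, 3.9) after.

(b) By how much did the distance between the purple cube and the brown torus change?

+0.3

The distance was about 7.4 in the first image and 7.7 in the second, so they moved 0.3 units further apart.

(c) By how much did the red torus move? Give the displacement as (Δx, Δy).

(1.7, -1.7)

From the two frames, the red torus sits at roughly (8.9, 7.0) before and (10.6, 5.3) after.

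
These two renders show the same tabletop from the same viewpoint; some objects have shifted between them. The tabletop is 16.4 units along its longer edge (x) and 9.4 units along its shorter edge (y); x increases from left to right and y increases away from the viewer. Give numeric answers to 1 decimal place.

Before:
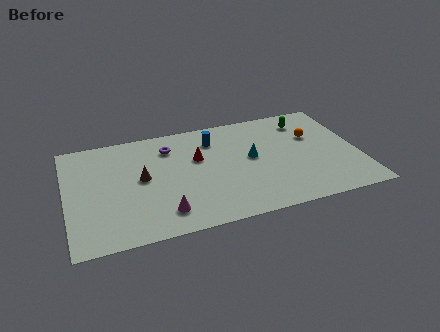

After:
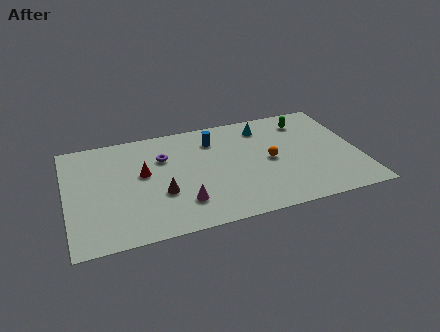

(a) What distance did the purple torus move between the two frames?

0.9

The purple torus was near (5.9, 7.3) before and (5.5, 6.5) after, so it travelled √(0.4² + 0.8²) ≈ 0.9 units.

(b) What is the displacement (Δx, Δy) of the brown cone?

(1.0, -1.6)

The brown cone was at about (4.2, 5.0) and moved to about (5.2, 3.4).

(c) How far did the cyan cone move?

2.8

The cyan cone moved from about (10.4, 5.1) to (11.3, 7.7), a distance of √(0.9² + 2.6²) ≈ 2.8.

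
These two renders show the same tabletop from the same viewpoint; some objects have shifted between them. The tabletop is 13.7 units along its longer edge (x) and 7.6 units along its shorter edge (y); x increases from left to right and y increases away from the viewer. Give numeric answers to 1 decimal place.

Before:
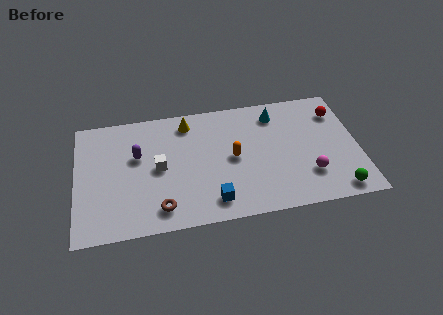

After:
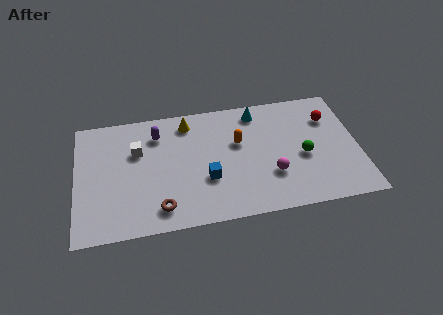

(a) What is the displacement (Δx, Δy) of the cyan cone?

(-0.9, 0.3)

The cyan cone started near (9.8, 6.2) and ended near (8.9, 6.5).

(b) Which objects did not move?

the brown torus and the yellow cone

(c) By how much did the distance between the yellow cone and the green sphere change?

-2.6

Before: roughly 8.9 units apart; after: 6.3. That's 2.6 units closer together.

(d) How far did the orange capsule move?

0.9

The orange capsule moved from about (7.6, 3.8) to (7.9, 4.7), a distance of √(0.3² + 0.9²) ≈ 0.9.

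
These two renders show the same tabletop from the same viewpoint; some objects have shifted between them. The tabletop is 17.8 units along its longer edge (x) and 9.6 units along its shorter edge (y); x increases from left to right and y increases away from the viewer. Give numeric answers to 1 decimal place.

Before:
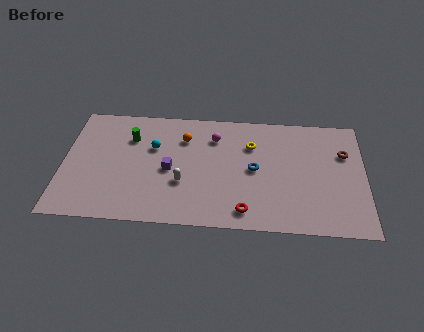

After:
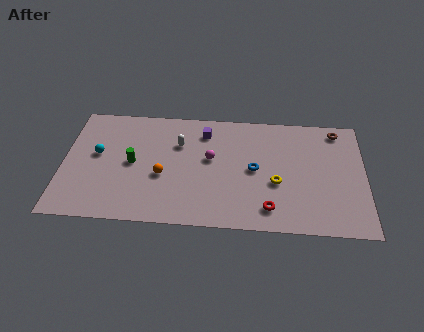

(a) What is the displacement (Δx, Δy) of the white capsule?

(-0.3, 3.2)

The white capsule started near (7.1, 3.4) and ended near (6.8, 6.6).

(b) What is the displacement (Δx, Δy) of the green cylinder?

(0.2, -2.1)

The green cylinder was at about (3.9, 6.9) and moved to about (4.1, 4.8).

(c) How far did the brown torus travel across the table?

1.9

The brown torus was near (16.6, 6.5) before and (16.2, 8.4) after, so it travelled √(0.4² + 1.9²) ≈ 1.9 units.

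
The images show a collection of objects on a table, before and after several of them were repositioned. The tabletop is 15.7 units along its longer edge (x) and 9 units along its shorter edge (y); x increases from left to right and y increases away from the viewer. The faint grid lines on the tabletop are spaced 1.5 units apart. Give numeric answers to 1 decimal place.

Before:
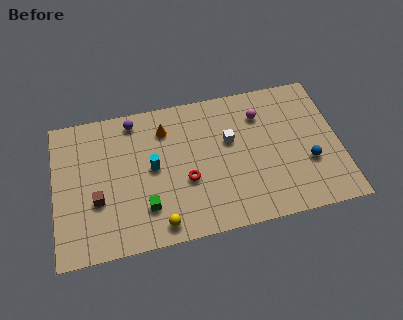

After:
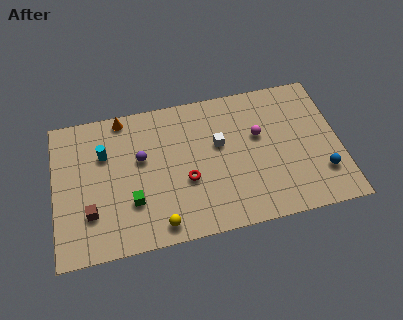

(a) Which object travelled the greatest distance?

the cyan cylinder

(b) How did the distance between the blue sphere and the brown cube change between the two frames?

+1.1

The distance was about 11.6 in the first image and 12.7 in the second, so they moved 1.1 units further apart.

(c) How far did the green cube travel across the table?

0.9

The green cube was near (4.9, 2.3) before and (4.2, 2.8) after, so it travelled √(0.7² + 0.5²) ≈ 0.9 units.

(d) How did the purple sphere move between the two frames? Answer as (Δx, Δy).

(0.3, -2.5)

From the two frames, the purple sphere sits at roughly (4.5, 7.9) before and (4.8, 5.4) after.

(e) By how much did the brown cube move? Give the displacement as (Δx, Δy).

(-0.4, -0.7)

From the two frames, the brown cube sits at roughly (2.3, 3.3) before and (1.9, 2.6) after.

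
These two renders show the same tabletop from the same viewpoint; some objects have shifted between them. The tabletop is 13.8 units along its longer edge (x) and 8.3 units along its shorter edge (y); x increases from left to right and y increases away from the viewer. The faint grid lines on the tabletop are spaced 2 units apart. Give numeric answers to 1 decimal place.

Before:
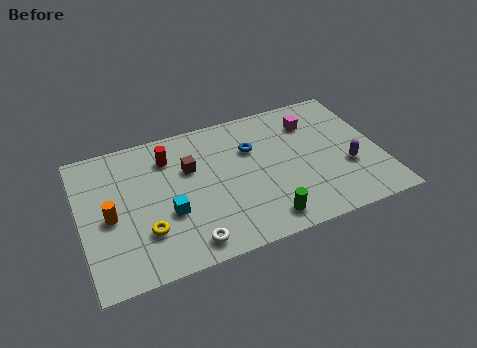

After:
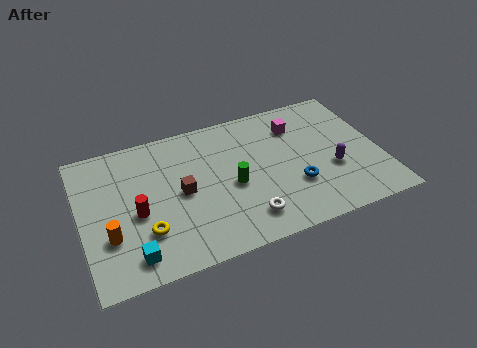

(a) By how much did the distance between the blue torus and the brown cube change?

+2.4

They were about 2.9 units apart before and 5.3 after — 2.4 units further apart.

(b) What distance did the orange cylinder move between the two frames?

1.1

The orange cylinder moved from about (1.3, 3.8) to (1.2, 2.7), a distance of √(0.1² + 1.1²) ≈ 1.1.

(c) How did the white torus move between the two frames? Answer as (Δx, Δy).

(2.7, 0.5)

The white torus started near (4.6, 1.1) and ended near (7.3, 1.6).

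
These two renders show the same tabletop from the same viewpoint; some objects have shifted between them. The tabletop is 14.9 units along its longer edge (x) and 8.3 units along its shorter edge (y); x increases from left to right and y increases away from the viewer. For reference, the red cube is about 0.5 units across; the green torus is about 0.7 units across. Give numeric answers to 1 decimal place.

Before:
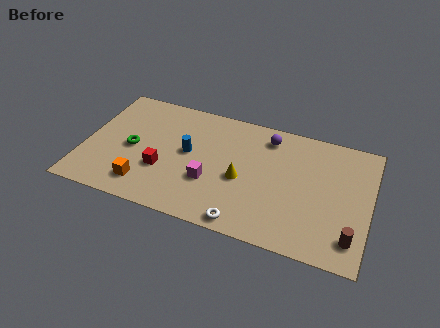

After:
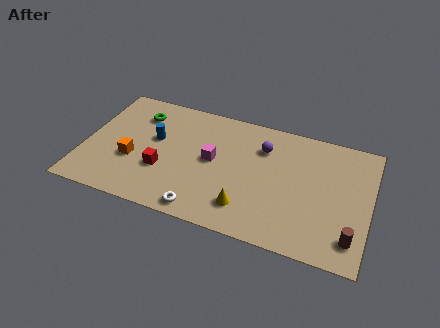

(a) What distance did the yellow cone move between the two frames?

1.8

The yellow cone was near (8.3, 3.6) before and (8.7, 1.8) after, so it travelled √(0.4² + 1.8²) ≈ 1.8 units.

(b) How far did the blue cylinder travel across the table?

1.8

The blue cylinder moved from about (5.4, 4.5) to (3.6, 4.9), a distance of √(1.8² + 0.4²) ≈ 1.8.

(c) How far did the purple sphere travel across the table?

0.8

The purple sphere moved from about (9.4, 6.9) to (9.2, 6.1), a distance of √(0.2² + 0.8²) ≈ 0.8.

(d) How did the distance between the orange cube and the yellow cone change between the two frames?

+0.9

Before: roughly 5.3 units apart; after: 6.2. That's 0.9 units further apart.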